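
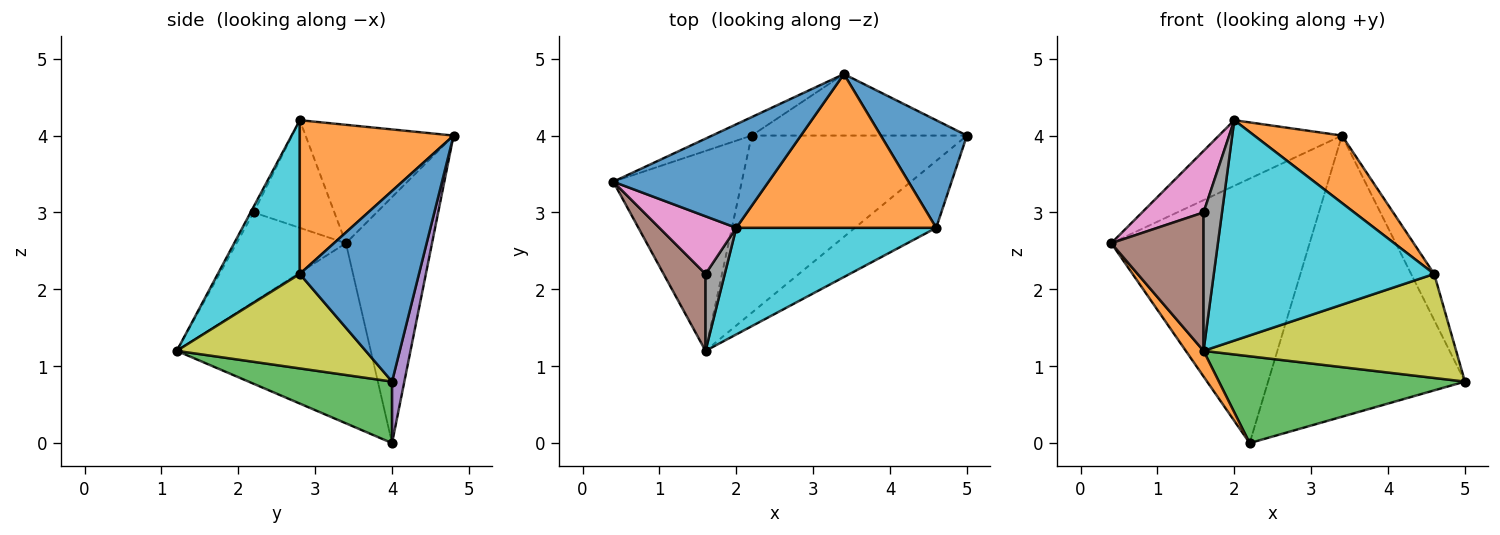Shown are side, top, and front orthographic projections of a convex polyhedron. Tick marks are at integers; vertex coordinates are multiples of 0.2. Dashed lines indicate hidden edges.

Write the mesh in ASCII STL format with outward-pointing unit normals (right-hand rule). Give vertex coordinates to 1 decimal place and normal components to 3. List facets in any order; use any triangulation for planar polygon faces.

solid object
 facet normal -0.541 0.450 0.710
  outer loop
   vertex 3.4 4.8 4.0
   vertex 0.4 3.4 2.6
   vertex 2.0 2.8 4.2
  endloop
 endfacet
 facet normal -0.812 -0.074 -0.579
  outer loop
   vertex 2.2 4.0 0.0
   vertex 1.6 1.2 1.2
   vertex 0.4 3.4 2.6
  endloop
 endfacet
 facet normal 0.249 -0.426 -0.870
  outer loop
   vertex 2.2 4.0 0.0
   vertex 5.0 4.0 0.8
   vertex 1.6 1.2 1.2
  endloop
 endfacet
 facet normal -0.397 0.915 -0.064
  outer loop
   vertex 2.2 4.0 0.0
   vertex 0.4 3.4 2.6
   vertex 3.4 4.8 4.0
  endloop
 endfacet
 facet normal 0.061 0.975 -0.213
  outer loop
   vertex 2.2 4.0 0.0
   vertex 3.4 4.8 4.0
   vertex 5.0 4.0 0.8
  endloop
 endfacet
 facet normal -0.720 -0.607 0.337
  outer loop
   vertex 1.6 2.2 3.0
   vertex 0.4 3.4 2.6
   vertex 1.6 1.2 1.2
  endloop
 endfacet
 facet normal -0.692 -0.527 0.494
  outer loop
   vertex 1.6 2.2 3.0
   vertex 2.0 2.8 4.2
   vertex 0.4 3.4 2.6
  endloop
 endfacet
 facet normal -0.144 -0.865 0.481
  outer loop
   vertex 1.6 2.2 3.0
   vertex 1.6 1.2 1.2
   vertex 2.0 2.8 4.2
  endloop
 endfacet
 facet normal 0.532 -0.712 -0.458
  outer loop
   vertex 4.6 2.8 2.2
   vertex 1.6 1.2 1.2
   vertex 5.0 4.0 0.8
  endloop
 endfacet
 facet normal 0.318 -0.854 0.413
  outer loop
   vertex 4.6 2.8 2.2
   vertex 2.0 2.8 4.2
   vertex 1.6 1.2 1.2
  endloop
 endfacet
 facet normal 0.898 0.174 0.405
  outer loop
   vertex 4.6 2.8 2.2
   vertex 5.0 4.0 0.8
   vertex 3.4 4.8 4.0
  endloop
 endfacet
 facet normal 0.576 -0.328 0.749
  outer loop
   vertex 4.6 2.8 2.2
   vertex 3.4 4.8 4.0
   vertex 2.0 2.8 4.2
  endloop
 endfacet
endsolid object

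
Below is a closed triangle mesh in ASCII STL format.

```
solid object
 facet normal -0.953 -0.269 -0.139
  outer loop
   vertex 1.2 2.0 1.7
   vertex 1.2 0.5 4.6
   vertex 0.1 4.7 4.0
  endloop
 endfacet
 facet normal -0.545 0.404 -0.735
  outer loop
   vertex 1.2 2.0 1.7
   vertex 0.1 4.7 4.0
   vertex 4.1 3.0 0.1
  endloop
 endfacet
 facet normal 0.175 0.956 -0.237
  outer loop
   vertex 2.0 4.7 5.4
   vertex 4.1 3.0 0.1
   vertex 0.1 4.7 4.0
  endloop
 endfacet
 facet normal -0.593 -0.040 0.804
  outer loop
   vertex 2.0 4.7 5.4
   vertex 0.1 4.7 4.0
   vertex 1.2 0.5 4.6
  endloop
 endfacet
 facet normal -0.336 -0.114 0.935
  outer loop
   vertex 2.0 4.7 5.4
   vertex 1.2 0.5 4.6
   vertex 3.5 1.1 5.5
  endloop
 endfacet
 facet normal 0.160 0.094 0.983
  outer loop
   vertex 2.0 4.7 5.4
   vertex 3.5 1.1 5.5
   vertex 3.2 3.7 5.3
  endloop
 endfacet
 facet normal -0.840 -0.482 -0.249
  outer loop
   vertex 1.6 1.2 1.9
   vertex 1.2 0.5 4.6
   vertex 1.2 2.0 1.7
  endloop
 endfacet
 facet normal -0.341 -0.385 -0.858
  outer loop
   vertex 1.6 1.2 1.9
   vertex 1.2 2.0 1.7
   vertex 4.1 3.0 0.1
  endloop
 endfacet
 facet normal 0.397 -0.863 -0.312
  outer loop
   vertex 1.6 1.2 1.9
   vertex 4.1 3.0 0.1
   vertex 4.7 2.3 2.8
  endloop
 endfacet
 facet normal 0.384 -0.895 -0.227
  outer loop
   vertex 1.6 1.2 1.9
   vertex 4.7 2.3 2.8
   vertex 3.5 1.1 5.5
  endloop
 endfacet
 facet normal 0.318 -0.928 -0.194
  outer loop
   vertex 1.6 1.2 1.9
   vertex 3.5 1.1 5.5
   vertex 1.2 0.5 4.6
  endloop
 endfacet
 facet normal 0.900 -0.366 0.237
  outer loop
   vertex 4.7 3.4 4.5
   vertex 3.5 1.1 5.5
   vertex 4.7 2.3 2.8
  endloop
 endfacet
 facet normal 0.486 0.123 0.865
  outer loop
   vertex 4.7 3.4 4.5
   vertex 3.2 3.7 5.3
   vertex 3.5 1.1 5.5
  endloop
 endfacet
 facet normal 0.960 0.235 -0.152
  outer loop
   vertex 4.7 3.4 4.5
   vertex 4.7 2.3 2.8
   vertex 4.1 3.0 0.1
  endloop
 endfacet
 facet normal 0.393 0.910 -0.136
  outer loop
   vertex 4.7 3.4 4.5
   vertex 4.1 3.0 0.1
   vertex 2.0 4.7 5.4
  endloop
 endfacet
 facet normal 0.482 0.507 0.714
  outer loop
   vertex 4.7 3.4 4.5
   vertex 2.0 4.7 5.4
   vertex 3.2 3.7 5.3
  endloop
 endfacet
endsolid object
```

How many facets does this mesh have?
16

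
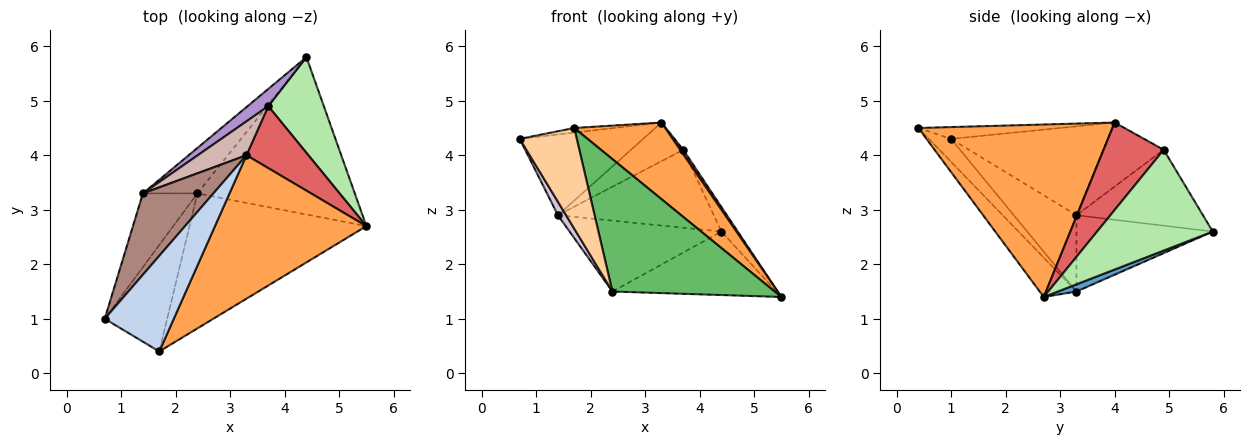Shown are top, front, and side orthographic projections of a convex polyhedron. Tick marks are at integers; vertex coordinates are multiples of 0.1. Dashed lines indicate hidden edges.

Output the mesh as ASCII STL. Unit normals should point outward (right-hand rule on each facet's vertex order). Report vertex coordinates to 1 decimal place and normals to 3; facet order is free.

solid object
 facet normal 0.042 0.374 -0.927
  outer loop
   vertex 2.4 3.3 1.5
   vertex 4.4 5.8 2.6
   vertex 5.5 2.7 1.4
  endloop
 endfacet
 facet normal -0.168 0.048 0.985
  outer loop
   vertex 1.7 0.4 4.5
   vertex 3.3 4.0 4.6
   vertex 0.7 1.0 4.3
  endloop
 endfacet
 facet normal 0.709 -0.332 0.622
  outer loop
   vertex 1.7 0.4 4.5
   vertex 5.5 2.7 1.4
   vertex 3.3 4.0 4.6
  endloop
 endfacet
 facet normal -0.258 -0.664 -0.702
  outer loop
   vertex 1.7 0.4 4.5
   vertex 0.7 1.0 4.3
   vertex 2.4 3.3 1.5
  endloop
 endfacet
 facet normal -0.157 -0.692 -0.705
  outer loop
   vertex 1.7 0.4 4.5
   vertex 2.4 3.3 1.5
   vertex 5.5 2.7 1.4
  endloop
 endfacet
 facet normal 0.869 0.123 0.479
  outer loop
   vertex 3.7 4.9 4.1
   vertex 5.5 2.7 1.4
   vertex 4.4 5.8 2.6
  endloop
 endfacet
 facet normal 0.815 -0.042 0.577
  outer loop
   vertex 3.7 4.9 4.1
   vertex 3.3 4.0 4.6
   vertex 5.5 2.7 1.4
  endloop
 endfacet
 facet normal -0.603 0.672 -0.431
  outer loop
   vertex 1.4 3.3 2.9
   vertex 4.4 5.8 2.6
   vertex 2.4 3.3 1.5
  endloop
 endfacet
 facet normal -0.621 0.765 0.169
  outer loop
   vertex 1.4 3.3 2.9
   vertex 3.7 4.9 4.1
   vertex 4.4 5.8 2.6
  endloop
 endfacet
 facet normal -0.809 -0.106 -0.578
  outer loop
   vertex 1.4 3.3 2.9
   vertex 2.4 3.3 1.5
   vertex 0.7 1.0 4.3
  endloop
 endfacet
 facet normal -0.667 0.525 0.529
  outer loop
   vertex 1.4 3.3 2.9
   vertex 0.7 1.0 4.3
   vertex 3.3 4.0 4.6
  endloop
 endfacet
 facet normal -0.655 0.568 0.498
  outer loop
   vertex 1.4 3.3 2.9
   vertex 3.3 4.0 4.6
   vertex 3.7 4.9 4.1
  endloop
 endfacet
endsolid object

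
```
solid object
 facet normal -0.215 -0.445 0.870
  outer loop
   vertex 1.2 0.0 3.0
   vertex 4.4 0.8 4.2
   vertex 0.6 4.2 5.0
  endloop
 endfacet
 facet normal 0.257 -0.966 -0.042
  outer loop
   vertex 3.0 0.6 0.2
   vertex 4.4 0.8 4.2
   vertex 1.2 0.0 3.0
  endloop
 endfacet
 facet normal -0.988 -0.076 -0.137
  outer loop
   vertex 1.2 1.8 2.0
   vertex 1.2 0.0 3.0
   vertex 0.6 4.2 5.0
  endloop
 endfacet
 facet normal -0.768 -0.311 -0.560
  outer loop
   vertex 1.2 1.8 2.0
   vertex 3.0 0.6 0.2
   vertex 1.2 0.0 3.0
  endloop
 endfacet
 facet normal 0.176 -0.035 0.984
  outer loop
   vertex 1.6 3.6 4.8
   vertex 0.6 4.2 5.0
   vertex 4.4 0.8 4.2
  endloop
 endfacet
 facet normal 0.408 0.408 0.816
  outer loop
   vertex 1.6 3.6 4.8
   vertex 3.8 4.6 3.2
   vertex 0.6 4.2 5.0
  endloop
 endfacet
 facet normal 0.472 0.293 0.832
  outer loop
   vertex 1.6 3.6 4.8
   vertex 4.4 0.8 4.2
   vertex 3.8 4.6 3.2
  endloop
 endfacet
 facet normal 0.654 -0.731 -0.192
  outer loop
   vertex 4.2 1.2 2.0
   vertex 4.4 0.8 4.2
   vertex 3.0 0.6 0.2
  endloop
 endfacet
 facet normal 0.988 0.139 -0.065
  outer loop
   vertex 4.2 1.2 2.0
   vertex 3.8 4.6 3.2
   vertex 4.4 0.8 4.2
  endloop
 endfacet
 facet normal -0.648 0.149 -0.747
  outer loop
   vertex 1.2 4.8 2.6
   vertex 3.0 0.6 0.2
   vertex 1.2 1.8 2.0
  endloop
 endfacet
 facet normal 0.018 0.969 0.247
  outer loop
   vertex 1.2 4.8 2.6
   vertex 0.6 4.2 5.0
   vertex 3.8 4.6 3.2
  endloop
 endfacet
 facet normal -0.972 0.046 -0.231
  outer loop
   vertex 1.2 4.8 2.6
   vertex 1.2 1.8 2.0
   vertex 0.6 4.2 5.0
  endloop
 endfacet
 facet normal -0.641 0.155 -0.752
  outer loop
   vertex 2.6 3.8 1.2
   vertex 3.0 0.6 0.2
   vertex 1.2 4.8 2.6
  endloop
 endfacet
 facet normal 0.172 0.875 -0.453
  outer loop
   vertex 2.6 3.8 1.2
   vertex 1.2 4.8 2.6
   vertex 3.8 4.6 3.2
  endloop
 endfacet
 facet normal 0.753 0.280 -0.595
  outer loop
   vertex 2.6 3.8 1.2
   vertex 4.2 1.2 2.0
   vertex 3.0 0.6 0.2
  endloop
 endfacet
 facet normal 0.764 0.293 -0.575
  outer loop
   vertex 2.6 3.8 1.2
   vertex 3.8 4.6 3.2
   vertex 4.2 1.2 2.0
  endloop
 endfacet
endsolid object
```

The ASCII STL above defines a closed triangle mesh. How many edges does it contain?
24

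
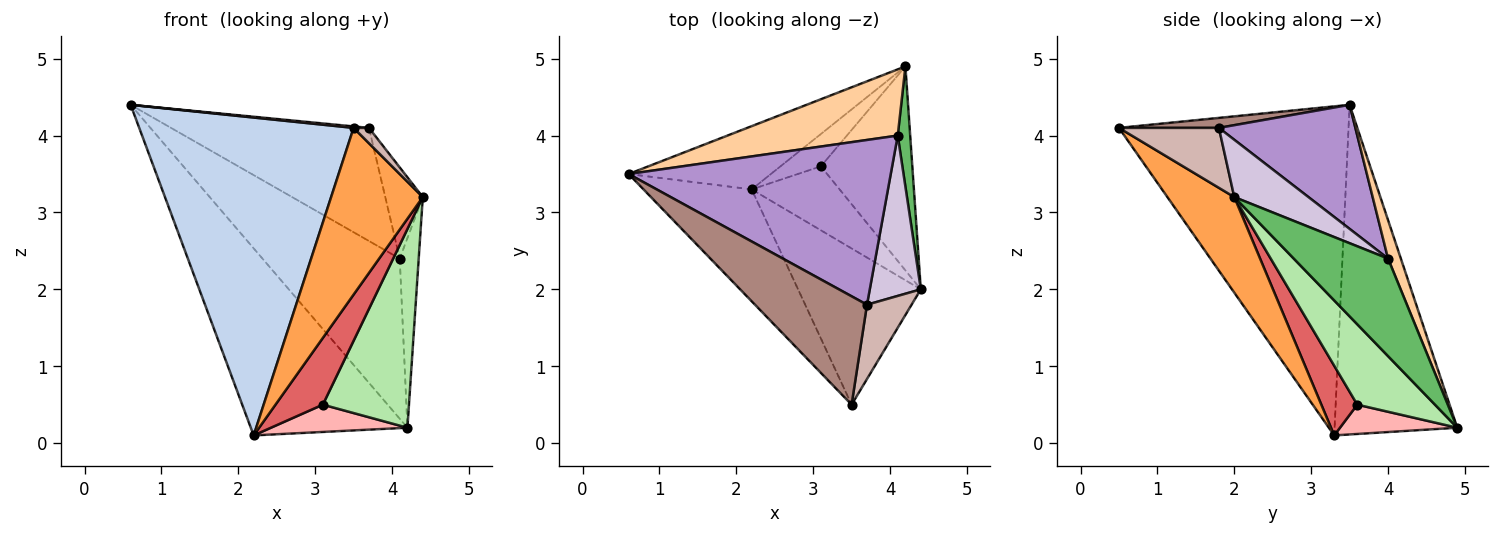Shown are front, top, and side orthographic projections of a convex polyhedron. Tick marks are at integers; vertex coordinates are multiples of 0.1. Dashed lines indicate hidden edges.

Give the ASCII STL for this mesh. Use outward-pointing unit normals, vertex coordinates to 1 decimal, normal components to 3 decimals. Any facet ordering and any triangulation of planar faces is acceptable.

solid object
 facet normal -0.596 0.761 -0.257
  outer loop
   vertex 2.2 3.3 0.1
   vertex 0.6 3.5 4.4
   vertex 4.2 4.9 0.2
  endloop
 endfacet
 facet normal -0.711 -0.664 -0.234
  outer loop
   vertex 3.5 0.5 4.1
   vertex 0.6 3.5 4.4
   vertex 2.2 3.3 0.1
  endloop
 endfacet
 facet normal 0.470 -0.644 -0.604
  outer loop
   vertex 3.5 0.5 4.1
   vertex 2.2 3.3 0.1
   vertex 4.4 2.0 3.2
  endloop
 endfacet
 facet normal 0.086 0.921 0.381
  outer loop
   vertex 4.1 4.0 2.4
   vertex 4.2 4.9 0.2
   vertex 0.6 3.5 4.4
  endloop
 endfacet
 facet normal 0.973 0.196 0.124
  outer loop
   vertex 4.1 4.0 2.4
   vertex 4.4 2.0 3.2
   vertex 4.2 4.9 0.2
  endloop
 endfacet
 facet normal 0.533 -0.591 -0.606
  outer loop
   vertex 3.1 3.6 0.5
   vertex 4.2 4.9 0.2
   vertex 4.4 2.0 3.2
  endloop
 endfacet
 facet normal 0.481 -0.633 -0.607
  outer loop
   vertex 3.1 3.6 0.5
   vertex 4.4 2.0 3.2
   vertex 2.2 3.3 0.1
  endloop
 endfacet
 facet normal 0.485 -0.565 -0.668
  outer loop
   vertex 3.1 3.6 0.5
   vertex 2.2 3.3 0.1
   vertex 4.2 4.9 0.2
  endloop
 endfacet
 facet normal 0.364 0.527 0.768
  outer loop
   vertex 3.7 1.8 4.1
   vertex 4.1 4.0 2.4
   vertex 0.6 3.5 4.4
  endloop
 endfacet
 facet normal 0.699 0.354 0.622
  outer loop
   vertex 3.7 1.8 4.1
   vertex 4.4 2.0 3.2
   vertex 4.1 4.0 2.4
  endloop
 endfacet
 facet normal 0.089 -0.014 0.996
  outer loop
   vertex 3.7 1.8 4.1
   vertex 0.6 3.5 4.4
   vertex 3.5 0.5 4.1
  endloop
 endfacet
 facet normal 0.796 -0.123 0.592
  outer loop
   vertex 3.7 1.8 4.1
   vertex 3.5 0.5 4.1
   vertex 4.4 2.0 3.2
  endloop
 endfacet
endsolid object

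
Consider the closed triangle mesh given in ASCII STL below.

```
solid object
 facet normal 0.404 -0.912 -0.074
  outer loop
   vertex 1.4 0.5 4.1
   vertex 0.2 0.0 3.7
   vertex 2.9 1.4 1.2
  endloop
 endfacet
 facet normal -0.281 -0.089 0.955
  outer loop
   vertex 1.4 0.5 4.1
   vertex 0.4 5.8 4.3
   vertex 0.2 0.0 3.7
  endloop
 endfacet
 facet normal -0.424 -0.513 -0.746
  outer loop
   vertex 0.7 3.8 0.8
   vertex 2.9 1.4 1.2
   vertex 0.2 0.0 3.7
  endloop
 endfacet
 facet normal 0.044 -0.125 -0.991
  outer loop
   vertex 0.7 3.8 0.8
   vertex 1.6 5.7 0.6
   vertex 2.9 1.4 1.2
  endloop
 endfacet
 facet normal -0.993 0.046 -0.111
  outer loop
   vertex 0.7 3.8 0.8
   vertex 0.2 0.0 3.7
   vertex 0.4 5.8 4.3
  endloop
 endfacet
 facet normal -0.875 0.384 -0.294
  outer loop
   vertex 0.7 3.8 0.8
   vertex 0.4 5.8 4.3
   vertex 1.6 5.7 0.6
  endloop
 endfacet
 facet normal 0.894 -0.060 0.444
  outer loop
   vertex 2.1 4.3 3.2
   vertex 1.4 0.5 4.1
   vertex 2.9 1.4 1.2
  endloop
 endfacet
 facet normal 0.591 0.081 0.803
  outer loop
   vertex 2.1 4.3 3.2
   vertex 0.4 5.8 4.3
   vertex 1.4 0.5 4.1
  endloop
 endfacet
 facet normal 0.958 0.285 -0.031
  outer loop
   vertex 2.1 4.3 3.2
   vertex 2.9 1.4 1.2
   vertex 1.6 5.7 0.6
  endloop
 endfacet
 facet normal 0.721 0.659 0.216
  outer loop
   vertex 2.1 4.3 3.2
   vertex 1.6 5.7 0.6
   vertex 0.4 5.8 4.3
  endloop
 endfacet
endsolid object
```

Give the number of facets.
10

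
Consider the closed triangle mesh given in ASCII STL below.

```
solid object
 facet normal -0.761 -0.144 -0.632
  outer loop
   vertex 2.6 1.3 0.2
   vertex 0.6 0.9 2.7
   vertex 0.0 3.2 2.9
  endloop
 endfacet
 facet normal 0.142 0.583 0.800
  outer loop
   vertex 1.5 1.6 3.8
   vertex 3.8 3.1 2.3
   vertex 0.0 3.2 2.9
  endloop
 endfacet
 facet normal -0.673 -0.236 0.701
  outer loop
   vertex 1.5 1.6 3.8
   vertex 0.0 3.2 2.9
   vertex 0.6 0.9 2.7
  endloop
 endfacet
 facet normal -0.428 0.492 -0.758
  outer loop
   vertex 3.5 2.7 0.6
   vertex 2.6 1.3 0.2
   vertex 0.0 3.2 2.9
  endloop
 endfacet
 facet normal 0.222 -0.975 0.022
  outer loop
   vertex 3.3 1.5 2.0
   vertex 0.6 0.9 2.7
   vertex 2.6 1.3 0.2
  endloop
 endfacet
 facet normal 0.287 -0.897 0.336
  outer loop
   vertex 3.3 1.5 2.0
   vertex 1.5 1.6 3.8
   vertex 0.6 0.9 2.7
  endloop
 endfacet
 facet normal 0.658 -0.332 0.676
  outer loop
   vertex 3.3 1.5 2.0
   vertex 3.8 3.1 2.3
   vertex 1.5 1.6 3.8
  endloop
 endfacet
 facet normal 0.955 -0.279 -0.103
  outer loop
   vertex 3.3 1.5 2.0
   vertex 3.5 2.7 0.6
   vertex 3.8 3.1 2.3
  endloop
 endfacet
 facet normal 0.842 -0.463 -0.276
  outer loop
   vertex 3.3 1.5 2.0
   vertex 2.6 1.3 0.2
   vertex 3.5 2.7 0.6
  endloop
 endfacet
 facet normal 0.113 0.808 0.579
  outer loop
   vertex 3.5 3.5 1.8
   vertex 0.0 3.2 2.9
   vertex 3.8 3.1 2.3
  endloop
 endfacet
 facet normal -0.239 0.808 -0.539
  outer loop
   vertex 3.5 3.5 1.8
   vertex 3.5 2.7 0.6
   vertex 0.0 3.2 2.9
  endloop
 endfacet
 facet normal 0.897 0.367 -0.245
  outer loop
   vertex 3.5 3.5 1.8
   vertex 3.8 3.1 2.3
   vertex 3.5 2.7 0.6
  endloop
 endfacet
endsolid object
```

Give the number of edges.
18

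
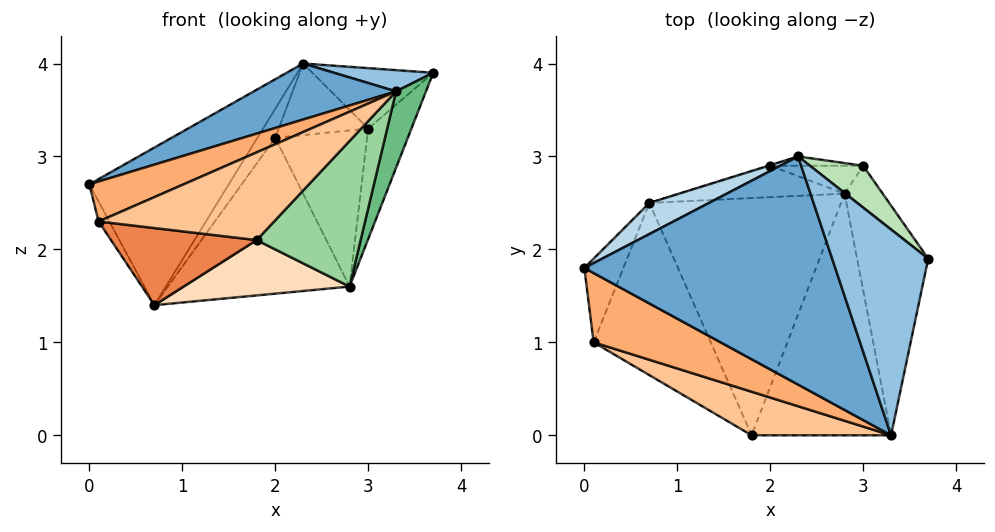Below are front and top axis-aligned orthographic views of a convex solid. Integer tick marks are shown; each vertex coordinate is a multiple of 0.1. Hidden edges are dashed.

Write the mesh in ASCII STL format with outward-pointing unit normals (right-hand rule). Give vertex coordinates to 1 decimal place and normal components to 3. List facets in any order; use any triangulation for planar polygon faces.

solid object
 facet normal -0.391 -0.220 0.894
  outer loop
   vertex 2.3 3.0 4.0
   vertex 0.0 1.8 2.7
   vertex 3.3 0.0 3.7
  endloop
 endfacet
 facet normal -0.010 -0.103 0.995
  outer loop
   vertex 2.3 3.0 4.0
   vertex 3.3 0.0 3.7
   vertex 3.7 1.9 3.9
  endloop
 endfacet
 facet normal -0.528 0.833 0.165
  outer loop
   vertex 2.3 3.0 4.0
   vertex 0.7 2.5 1.4
   vertex 0.0 1.8 2.7
  endloop
 endfacet
 facet normal -0.898 0.102 -0.428
  outer loop
   vertex 0.1 1.0 2.3
   vertex 0.0 1.8 2.7
   vertex 0.7 2.5 1.4
  endloop
 endfacet
 facet normal -0.328 -0.386 -0.862
  outer loop
   vertex 0.1 1.0 2.3
   vertex 0.7 2.5 1.4
   vertex 1.8 0.0 2.1
  endloop
 endfacet
 facet normal -0.472 -0.441 0.764
  outer loop
   vertex 0.1 1.0 2.3
   vertex 3.3 0.0 3.7
   vertex 0.0 1.8 2.7
  endloop
 endfacet
 facet normal -0.429 -0.809 0.402
  outer loop
   vertex 0.1 1.0 2.3
   vertex 1.8 0.0 2.1
   vertex 3.3 0.0 3.7
  endloop
 endfacet
 facet normal 0.103 -0.226 -0.969
  outer loop
   vertex 2.8 2.6 1.6
   vertex 1.8 0.0 2.1
   vertex 0.7 2.5 1.4
  endloop
 endfacet
 facet normal 0.905 -0.148 -0.399
  outer loop
   vertex 2.8 2.6 1.6
   vertex 3.7 1.9 3.9
   vertex 3.3 0.0 3.7
  endloop
 endfacet
 facet normal 0.675 -0.381 -0.632
  outer loop
   vertex 2.8 2.6 1.6
   vertex 3.3 0.0 3.7
   vertex 1.8 0.0 2.1
  endloop
 endfacet
 facet normal 0.566 0.678 0.469
  outer loop
   vertex 3.0 2.9 3.3
   vertex 2.3 3.0 4.0
   vertex 3.7 1.9 3.9
  endloop
 endfacet
 facet normal 0.854 0.486 -0.186
  outer loop
   vertex 3.0 2.9 3.3
   vertex 3.7 1.9 3.9
   vertex 2.8 2.6 1.6
  endloop
 endfacet
 facet normal -0.270 0.963 -0.019
  outer loop
   vertex 2.0 2.9 3.2
   vertex 0.7 2.5 1.4
   vertex 2.3 3.0 4.0
  endloop
 endfacet
 facet normal -0.028 0.980 -0.198
  outer loop
   vertex 2.0 2.9 3.2
   vertex 2.8 2.6 1.6
   vertex 0.7 2.5 1.4
  endloop
 endfacet
 facet normal 0.013 0.992 -0.129
  outer loop
   vertex 2.0 2.9 3.2
   vertex 2.3 3.0 4.0
   vertex 3.0 2.9 3.3
  endloop
 endfacet
 facet normal 0.018 0.984 -0.176
  outer loop
   vertex 2.0 2.9 3.2
   vertex 3.0 2.9 3.3
   vertex 2.8 2.6 1.6
  endloop
 endfacet
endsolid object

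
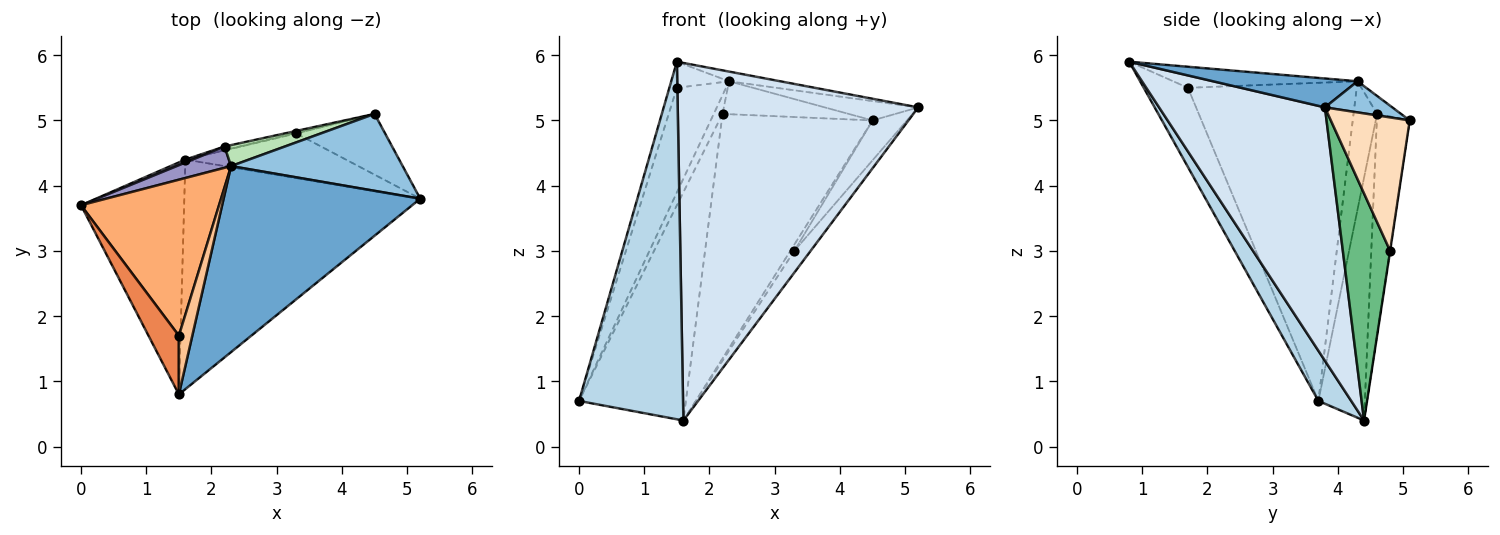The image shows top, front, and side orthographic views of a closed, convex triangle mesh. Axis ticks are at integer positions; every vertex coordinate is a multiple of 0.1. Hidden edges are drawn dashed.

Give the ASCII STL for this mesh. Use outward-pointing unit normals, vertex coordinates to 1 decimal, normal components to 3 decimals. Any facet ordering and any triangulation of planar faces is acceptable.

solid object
 facet normal 0.145 0.052 0.988
  outer loop
   vertex 2.3 4.3 5.6
   vertex 1.5 0.8 5.9
   vertex 5.2 3.8 5.2
  endloop
 endfacet
 facet normal 0.173 0.240 0.955
  outer loop
   vertex 2.3 4.3 5.6
   vertex 5.2 3.8 5.2
   vertex 4.5 5.1 5.0
  endloop
 endfacet
 facet normal 0.256 -0.811 -0.526
  outer loop
   vertex 1.6 4.4 0.4
   vertex 1.5 0.8 5.9
   vertex 0.0 3.7 0.7
  endloop
 endfacet
 facet normal 0.502 -0.728 -0.467
  outer loop
   vertex 1.6 4.4 0.4
   vertex 5.2 3.8 5.2
   vertex 1.5 0.8 5.9
  endloop
 endfacet
 facet normal -0.922 0.157 0.354
  outer loop
   vertex 1.5 1.7 5.5
   vertex 0.0 3.7 0.7
   vertex 1.5 0.8 5.9
  endloop
 endfacet
 facet normal -0.886 0.258 0.384
  outer loop
   vertex 1.5 1.7 5.5
   vertex 2.3 4.3 5.6
   vertex 0.0 3.7 0.7
  endloop
 endfacet
 facet normal -0.820 0.232 0.523
  outer loop
   vertex 1.5 1.7 5.5
   vertex 1.5 0.8 5.9
   vertex 2.3 4.3 5.6
  endloop
 endfacet
 facet normal 0.783 0.341 -0.521
  outer loop
   vertex 3.3 4.8 3.0
   vertex 4.5 5.1 5.0
   vertex 5.2 3.8 5.2
  endloop
 endfacet
 facet normal 0.786 0.271 -0.556
  outer loop
   vertex 3.3 4.8 3.0
   vertex 5.2 3.8 5.2
   vertex 1.6 4.4 0.4
  endloop
 endfacet
 facet normal -0.071 0.992 -0.106
  outer loop
   vertex 3.3 4.8 3.0
   vertex 1.6 4.4 0.4
   vertex 4.5 5.1 5.0
  endloop
 endfacet
 facet normal -0.158 0.832 0.531
  outer loop
   vertex 2.2 4.6 5.1
   vertex 2.3 4.3 5.6
   vertex 4.5 5.1 5.0
  endloop
 endfacet
 facet normal -0.213 0.977 -0.014
  outer loop
   vertex 2.2 4.6 5.1
   vertex 4.5 5.1 5.0
   vertex 1.6 4.4 0.4
  endloop
 endfacet
 facet normal -0.871 0.325 0.369
  outer loop
   vertex 2.2 4.6 5.1
   vertex 0.0 3.7 0.7
   vertex 2.3 4.3 5.6
  endloop
 endfacet
 facet normal -0.399 0.917 0.012
  outer loop
   vertex 2.2 4.6 5.1
   vertex 1.6 4.4 0.4
   vertex 0.0 3.7 0.7
  endloop
 endfacet
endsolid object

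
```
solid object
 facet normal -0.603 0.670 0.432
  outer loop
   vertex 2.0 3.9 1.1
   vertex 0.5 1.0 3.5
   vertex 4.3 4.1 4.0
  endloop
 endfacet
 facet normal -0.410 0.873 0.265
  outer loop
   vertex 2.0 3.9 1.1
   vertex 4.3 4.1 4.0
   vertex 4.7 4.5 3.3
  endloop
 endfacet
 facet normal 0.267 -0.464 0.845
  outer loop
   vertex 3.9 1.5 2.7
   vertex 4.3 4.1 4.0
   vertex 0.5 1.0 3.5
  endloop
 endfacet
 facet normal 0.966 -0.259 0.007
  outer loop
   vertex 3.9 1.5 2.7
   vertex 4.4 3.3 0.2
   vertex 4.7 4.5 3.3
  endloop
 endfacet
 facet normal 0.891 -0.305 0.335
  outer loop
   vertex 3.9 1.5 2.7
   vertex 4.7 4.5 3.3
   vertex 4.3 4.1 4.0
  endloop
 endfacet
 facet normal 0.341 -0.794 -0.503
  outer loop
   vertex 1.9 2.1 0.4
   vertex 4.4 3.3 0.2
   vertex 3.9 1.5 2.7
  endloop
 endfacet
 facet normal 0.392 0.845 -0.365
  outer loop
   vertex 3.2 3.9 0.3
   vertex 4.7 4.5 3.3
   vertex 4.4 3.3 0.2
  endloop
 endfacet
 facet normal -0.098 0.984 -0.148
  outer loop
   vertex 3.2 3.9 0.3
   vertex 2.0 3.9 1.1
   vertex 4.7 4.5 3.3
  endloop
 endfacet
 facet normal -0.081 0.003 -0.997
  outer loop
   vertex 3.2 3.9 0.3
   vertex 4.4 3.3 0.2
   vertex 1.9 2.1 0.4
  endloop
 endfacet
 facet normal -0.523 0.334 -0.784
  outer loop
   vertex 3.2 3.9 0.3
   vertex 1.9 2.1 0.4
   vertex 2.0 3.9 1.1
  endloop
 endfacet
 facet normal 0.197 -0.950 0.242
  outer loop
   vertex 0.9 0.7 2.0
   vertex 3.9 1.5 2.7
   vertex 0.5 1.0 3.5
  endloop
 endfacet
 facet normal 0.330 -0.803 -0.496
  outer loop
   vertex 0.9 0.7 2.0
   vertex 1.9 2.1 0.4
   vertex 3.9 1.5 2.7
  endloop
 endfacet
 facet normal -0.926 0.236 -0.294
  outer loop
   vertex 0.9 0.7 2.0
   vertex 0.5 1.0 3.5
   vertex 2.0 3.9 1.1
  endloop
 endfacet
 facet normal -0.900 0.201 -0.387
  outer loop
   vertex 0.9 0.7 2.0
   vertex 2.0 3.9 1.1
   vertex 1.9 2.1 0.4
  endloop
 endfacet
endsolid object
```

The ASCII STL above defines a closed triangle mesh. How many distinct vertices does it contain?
9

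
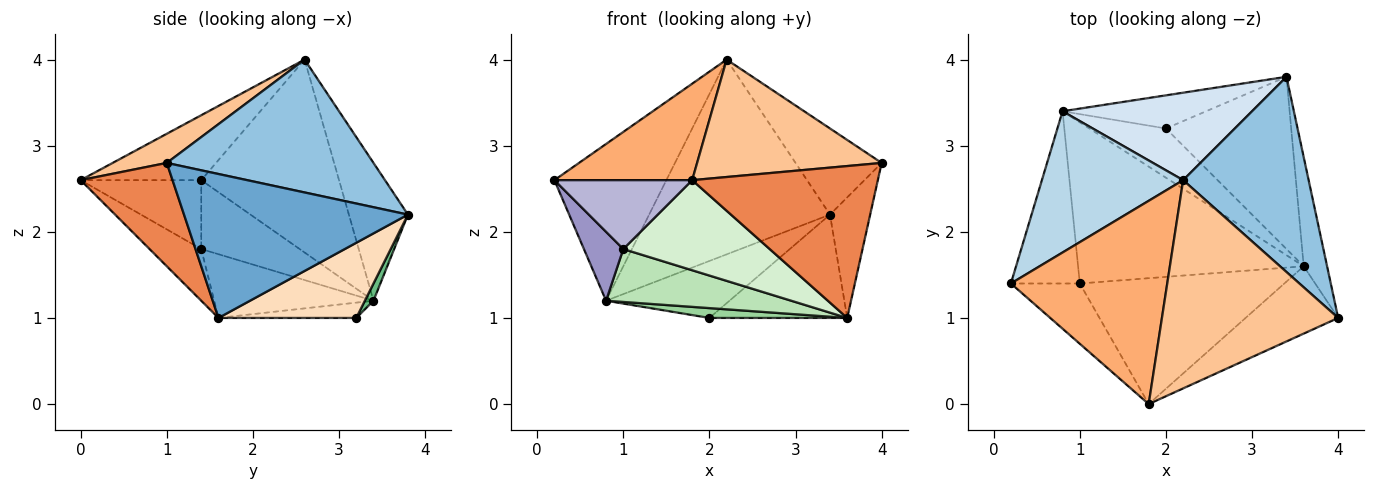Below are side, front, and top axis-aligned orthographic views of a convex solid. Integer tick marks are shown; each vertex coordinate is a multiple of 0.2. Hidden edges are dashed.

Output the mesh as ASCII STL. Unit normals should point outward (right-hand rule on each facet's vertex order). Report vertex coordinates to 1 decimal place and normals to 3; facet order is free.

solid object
 facet normal 0.972 0.174 -0.158
  outer loop
   vertex 3.6 1.6 1.0
   vertex 3.4 3.8 2.2
   vertex 4.0 1.0 2.8
  endloop
 endfacet
 facet normal 0.696 0.290 0.657
  outer loop
   vertex 2.2 2.6 4.0
   vertex 4.0 1.0 2.8
   vertex 3.4 3.8 2.2
  endloop
 endfacet
 facet normal -0.675 0.548 0.494
  outer loop
   vertex 2.2 2.6 4.0
   vertex 0.8 3.4 1.2
   vertex 0.2 1.4 2.6
  endloop
 endfacet
 facet normal -0.285 0.874 0.393
  outer loop
   vertex 2.2 2.6 4.0
   vertex 3.4 3.8 2.2
   vertex 0.8 3.4 1.2
  endloop
 endfacet
 facet normal 0.412 -0.833 -0.369
  outer loop
   vertex 1.8 0.0 2.6
   vertex 3.6 1.6 1.0
   vertex 4.0 1.0 2.8
  endloop
 endfacet
 facet normal -0.351 -0.401 0.846
  outer loop
   vertex 1.8 0.0 2.6
   vertex 2.2 2.6 4.0
   vertex 0.2 1.4 2.6
  endloop
 endfacet
 facet normal 0.143 -0.486 0.862
  outer loop
   vertex 1.8 0.0 2.6
   vertex 4.0 1.0 2.8
   vertex 2.2 2.6 4.0
  endloop
 endfacet
 facet normal 0.457 0.457 -0.762
  outer loop
   vertex 2.0 3.2 1.0
   vertex 3.4 3.8 2.2
   vertex 3.6 1.6 1.0
  endloop
 endfacet
 facet normal 0.060 0.863 -0.502
  outer loop
   vertex 2.0 3.2 1.0
   vertex 0.8 3.4 1.2
   vertex 3.4 3.8 2.2
  endloop
 endfacet
 facet normal -0.192 -0.192 -0.962
  outer loop
   vertex 2.0 3.2 1.0
   vertex 3.6 1.6 1.0
   vertex 0.8 3.4 1.2
  endloop
 endfacet
 facet normal -0.259 -0.301 -0.918
  outer loop
   vertex 1.0 1.4 1.8
   vertex 0.8 3.4 1.2
   vertex 3.6 1.6 1.0
  endloop
 endfacet
 facet normal -0.201 -0.570 -0.797
  outer loop
   vertex 1.0 1.4 1.8
   vertex 3.6 1.6 1.0
   vertex 1.8 0.0 2.6
  endloop
 endfacet
 facet normal -0.680 -0.272 -0.680
  outer loop
   vertex 1.0 1.4 1.8
   vertex 0.2 1.4 2.6
   vertex 0.8 3.4 1.2
  endloop
 endfacet
 facet normal -0.550 -0.629 -0.550
  outer loop
   vertex 1.0 1.4 1.8
   vertex 1.8 0.0 2.6
   vertex 0.2 1.4 2.6
  endloop
 endfacet
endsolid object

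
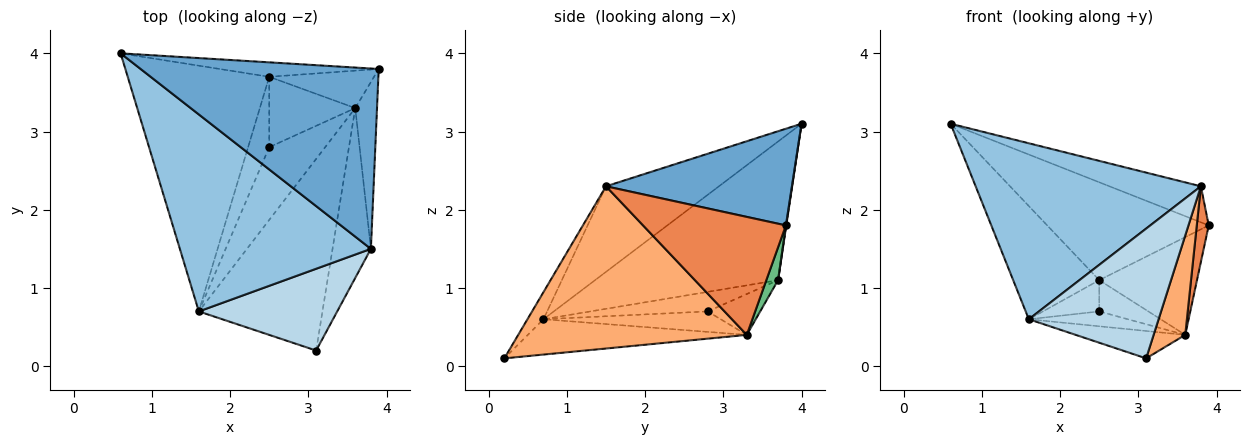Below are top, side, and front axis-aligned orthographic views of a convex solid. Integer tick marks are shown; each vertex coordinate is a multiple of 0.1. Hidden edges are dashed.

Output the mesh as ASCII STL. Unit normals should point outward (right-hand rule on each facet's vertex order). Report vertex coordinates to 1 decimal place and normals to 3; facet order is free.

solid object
 facet normal 0.370 0.182 0.911
  outer loop
   vertex 3.8 1.5 2.3
   vertex 3.9 3.8 1.8
   vertex 0.6 4.0 3.1
  endloop
 endfacet
 facet normal -0.317 -0.632 0.707
  outer loop
   vertex 3.8 1.5 2.3
   vertex 0.6 4.0 3.1
   vertex 1.6 0.7 0.6
  endloop
 endfacet
 facet normal -0.104 -0.841 0.530
  outer loop
   vertex 3.8 1.5 2.3
   vertex 1.6 0.7 0.6
   vertex 3.1 0.2 0.1
  endloop
 endfacet
 facet normal -0.272 0.136 -0.953
  outer loop
   vertex 3.6 3.3 0.4
   vertex 3.1 0.2 0.1
   vertex 1.6 0.7 0.6
  endloop
 endfacet
 facet normal 0.980 -0.082 -0.181
  outer loop
   vertex 3.6 3.3 0.4
   vertex 3.9 3.8 1.8
   vertex 3.8 1.5 2.3
  endloop
 endfacet
 facet normal 0.964 -0.133 -0.228
  outer loop
   vertex 3.6 3.3 0.4
   vertex 3.8 1.5 2.3
   vertex 3.1 0.2 0.1
  endloop
 endfacet
 facet normal -0.665 0.313 -0.678
  outer loop
   vertex 2.5 3.7 1.1
   vertex 1.6 0.7 0.6
   vertex 0.6 4.0 3.1
  endloop
 endfacet
 facet normal 0.002 0.989 -0.146
  outer loop
   vertex 2.5 3.7 1.1
   vertex 0.6 4.0 3.1
   vertex 3.9 3.8 1.8
  endloop
 endfacet
 facet normal 0.111 0.928 -0.355
  outer loop
   vertex 2.5 3.7 1.1
   vertex 3.9 3.8 1.8
   vertex 3.6 3.3 0.4
  endloop
 endfacet
 facet normal -0.337 0.188 -0.922
  outer loop
   vertex 2.5 2.8 0.7
   vertex 3.6 3.3 0.4
   vertex 1.6 0.7 0.6
  endloop
 endfacet
 facet normal -0.646 0.310 -0.698
  outer loop
   vertex 2.5 2.8 0.7
   vertex 1.6 0.7 0.6
   vertex 2.5 3.7 1.1
  endloop
 endfacet
 facet normal -0.398 0.373 -0.838
  outer loop
   vertex 2.5 2.8 0.7
   vertex 2.5 3.7 1.1
   vertex 3.6 3.3 0.4
  endloop
 endfacet
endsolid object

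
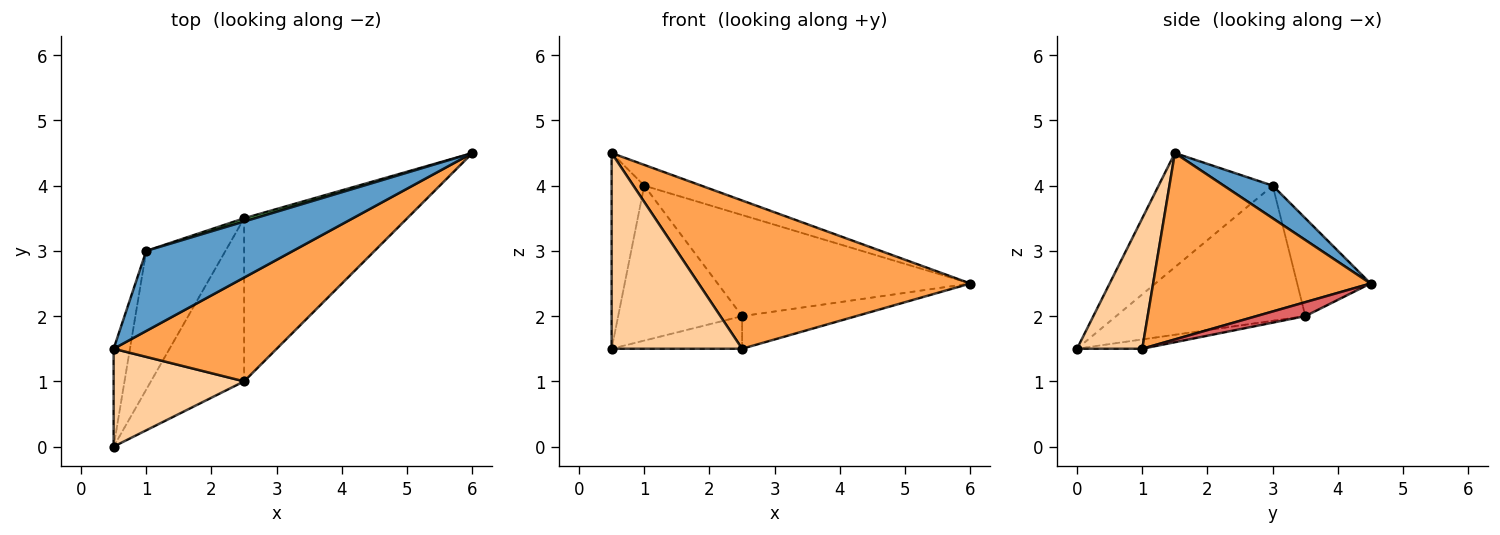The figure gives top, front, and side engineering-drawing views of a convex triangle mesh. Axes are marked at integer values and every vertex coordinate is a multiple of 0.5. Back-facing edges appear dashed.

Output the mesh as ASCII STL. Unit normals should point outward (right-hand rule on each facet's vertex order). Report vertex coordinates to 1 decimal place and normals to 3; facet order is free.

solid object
 facet normal 0.210 0.245 0.946
  outer loop
   vertex 1.0 3.0 4.0
   vertex 0.5 1.5 4.5
   vertex 6.0 4.5 2.5
  endloop
 endfacet
 facet normal -0.953 0.272 -0.136
  outer loop
   vertex 1.0 3.0 4.0
   vertex 0.5 0.0 1.5
   vertex 0.5 1.5 4.5
  endloop
 endfacet
 facet normal 0.548 -0.685 0.480
  outer loop
   vertex 2.5 1.0 1.5
   vertex 6.0 4.5 2.5
   vertex 0.5 1.5 4.5
  endloop
 endfacet
 facet normal 0.408 -0.816 0.408
  outer loop
   vertex 2.5 1.0 1.5
   vertex 0.5 1.5 4.5
   vertex 0.5 0.0 1.5
  endloop
 endfacet
 facet normal -0.279 0.960 0.031
  outer loop
   vertex 2.5 3.5 2.0
   vertex 1.0 3.0 4.0
   vertex 6.0 4.5 2.5
  endloop
 endfacet
 facet normal -0.751 0.492 -0.440
  outer loop
   vertex 2.5 3.5 2.0
   vertex 0.5 0.0 1.5
   vertex 1.0 3.0 4.0
  endloop
 endfacet
 facet normal 0.084 0.195 -0.977
  outer loop
   vertex 2.5 3.5 2.0
   vertex 6.0 4.5 2.5
   vertex 2.5 1.0 1.5
  endloop
 endfacet
 facet normal -0.098 0.195 -0.976
  outer loop
   vertex 2.5 3.5 2.0
   vertex 2.5 1.0 1.5
   vertex 0.5 0.0 1.5
  endloop
 endfacet
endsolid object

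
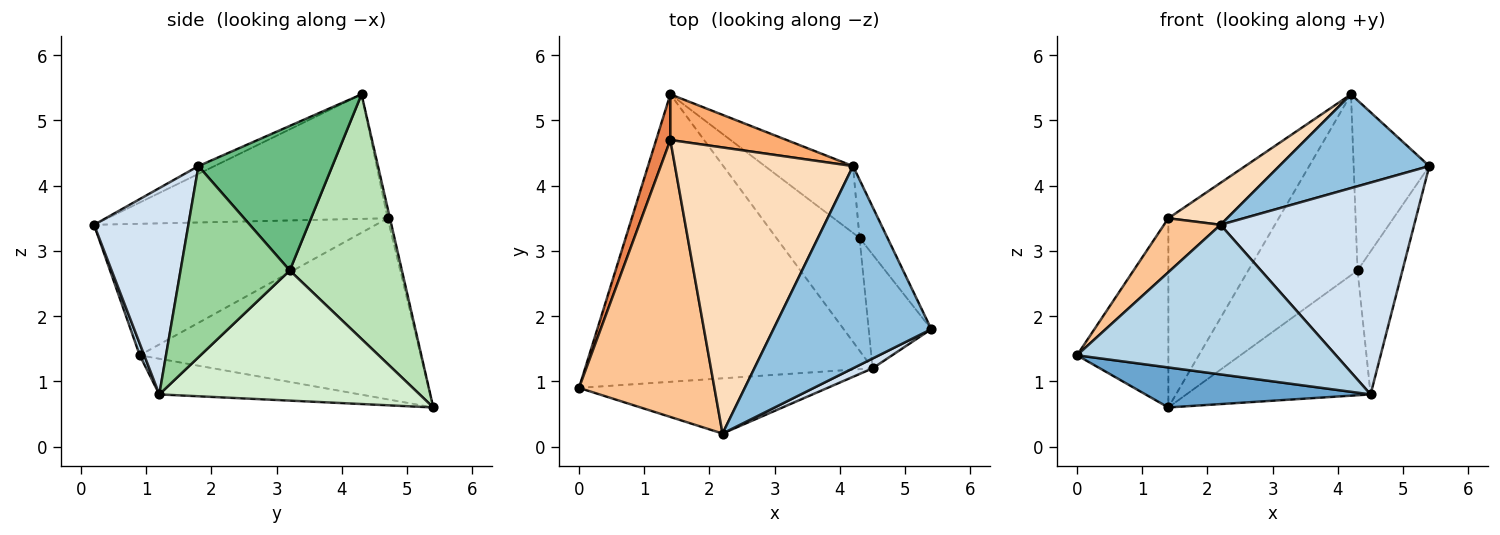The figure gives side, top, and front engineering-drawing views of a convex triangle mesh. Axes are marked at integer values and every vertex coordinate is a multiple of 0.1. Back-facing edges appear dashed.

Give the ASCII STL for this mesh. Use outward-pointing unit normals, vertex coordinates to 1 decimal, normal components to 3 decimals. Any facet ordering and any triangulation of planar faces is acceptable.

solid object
 facet normal -0.122 -0.137 -0.983
  outer loop
   vertex 4.5 1.2 0.8
   vertex 0.0 0.9 1.4
   vertex 1.4 5.4 0.6
  endloop
 endfacet
 facet normal -0.045 -0.420 0.906
  outer loop
   vertex 2.2 0.2 3.4
   vertex 5.4 1.8 4.3
   vertex 4.2 4.3 5.4
  endloop
 endfacet
 facet normal 0.016 -0.938 -0.346
  outer loop
   vertex 2.2 0.2 3.4
   vertex 0.0 0.9 1.4
   vertex 4.5 1.2 0.8
  endloop
 endfacet
 facet normal 0.437 -0.898 0.041
  outer loop
   vertex 2.2 0.2 3.4
   vertex 4.5 1.2 0.8
   vertex 5.4 1.8 4.3
  endloop
 endfacet
 facet normal -0.948 0.308 0.074
  outer loop
   vertex 1.4 4.7 3.5
   vertex 1.4 5.4 0.6
   vertex 0.0 0.9 1.4
  endloop
 endfacet
 facet normal -0.020 0.972 0.235
  outer loop
   vertex 1.4 4.7 3.5
   vertex 4.2 4.3 5.4
   vertex 1.4 5.4 0.6
  endloop
 endfacet
 facet normal -0.690 -0.138 0.710
  outer loop
   vertex 1.4 4.7 3.5
   vertex 0.0 0.9 1.4
   vertex 2.2 0.2 3.4
  endloop
 endfacet
 facet normal -0.569 -0.119 0.814
  outer loop
   vertex 1.4 4.7 3.5
   vertex 2.2 0.2 3.4
   vertex 4.2 4.3 5.4
  endloop
 endfacet
 facet normal 0.859 0.485 -0.166
  outer loop
   vertex 4.3 3.2 2.7
   vertex 4.2 4.3 5.4
   vertex 5.4 1.8 4.3
  endloop
 endfacet
 facet normal 0.885 0.364 -0.290
  outer loop
   vertex 4.3 3.2 2.7
   vertex 5.4 1.8 4.3
   vertex 4.5 1.2 0.8
  endloop
 endfacet
 facet normal 0.693 0.676 -0.250
  outer loop
   vertex 4.3 3.2 2.7
   vertex 1.4 5.4 0.6
   vertex 4.2 4.3 5.4
  endloop
 endfacet
 facet normal 0.724 0.512 -0.463
  outer loop
   vertex 4.3 3.2 2.7
   vertex 4.5 1.2 0.8
   vertex 1.4 5.4 0.6
  endloop
 endfacet
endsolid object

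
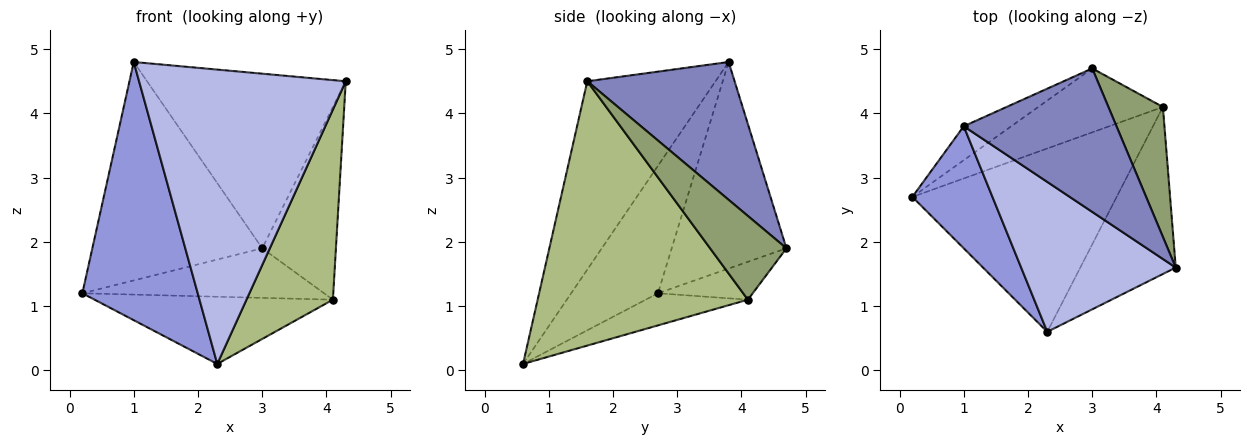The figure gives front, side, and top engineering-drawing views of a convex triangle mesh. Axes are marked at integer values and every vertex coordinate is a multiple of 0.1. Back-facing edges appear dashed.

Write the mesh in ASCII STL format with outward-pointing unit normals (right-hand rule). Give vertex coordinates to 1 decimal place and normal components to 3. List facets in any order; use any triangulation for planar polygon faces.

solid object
 facet normal -0.555 0.822 -0.128
  outer loop
   vertex 1.0 3.8 4.8
   vertex 3.0 4.7 1.9
   vertex 0.2 2.7 1.2
  endloop
 endfacet
 facet normal 0.497 0.670 0.551
  outer loop
   vertex 1.0 3.8 4.8
   vertex 4.3 1.6 4.5
   vertex 3.0 4.7 1.9
  endloop
 endfacet
 facet normal -0.562 -0.748 0.353
  outer loop
   vertex 2.3 0.6 0.1
   vertex 1.0 3.8 4.8
   vertex 0.2 2.7 1.2
  endloop
 endfacet
 facet normal -0.484 -0.780 0.397
  outer loop
   vertex 2.3 0.6 0.1
   vertex 4.3 1.6 4.5
   vertex 1.0 3.8 4.8
  endloop
 endfacet
 facet normal 0.652 0.629 0.424
  outer loop
   vertex 4.1 4.1 1.1
   vertex 3.0 4.7 1.9
   vertex 4.3 1.6 4.5
  endloop
 endfacet
 facet normal 0.877 -0.361 -0.317
  outer loop
   vertex 4.1 4.1 1.1
   vertex 4.3 1.6 4.5
   vertex 2.3 0.6 0.1
  endloop
 endfacet
 facet normal -0.234 0.596 -0.768
  outer loop
   vertex 4.1 4.1 1.1
   vertex 0.2 2.7 1.2
   vertex 3.0 4.7 1.9
  endloop
 endfacet
 facet normal -0.146 0.340 -0.929
  outer loop
   vertex 4.1 4.1 1.1
   vertex 2.3 0.6 0.1
   vertex 0.2 2.7 1.2
  endloop
 endfacet
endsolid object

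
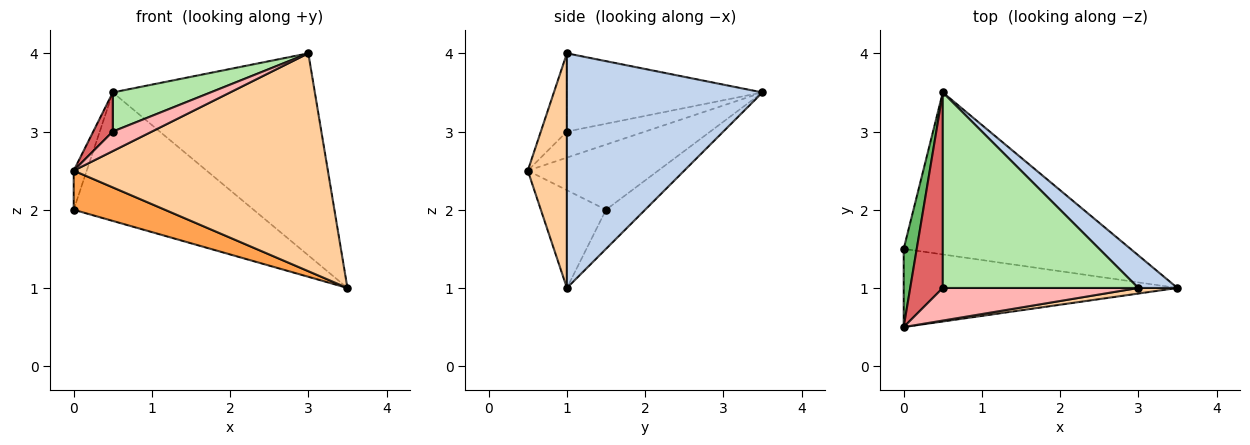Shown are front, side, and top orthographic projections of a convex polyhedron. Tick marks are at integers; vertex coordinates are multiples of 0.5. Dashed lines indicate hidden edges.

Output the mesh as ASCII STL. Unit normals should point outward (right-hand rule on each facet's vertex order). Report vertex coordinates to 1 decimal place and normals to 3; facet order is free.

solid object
 facet normal -0.134 0.616 -0.776
  outer loop
   vertex 0.5 3.5 3.5
   vertex 3.5 1.0 1.0
   vertex 0.0 1.5 2.0
  endloop
 endfacet
 facet normal 0.691 0.714 0.115
  outer loop
   vertex 3.0 1.0 4.0
   vertex 3.5 1.0 1.0
   vertex 0.5 3.5 3.5
  endloop
 endfacet
 facet normal -0.304 -0.426 -0.852
  outer loop
   vertex 0.0 0.5 2.5
   vertex 0.0 1.5 2.0
   vertex 3.5 1.0 1.0
  endloop
 endfacet
 facet normal 0.152 -0.988 0.025
  outer loop
   vertex 0.0 0.5 2.5
   vertex 3.5 1.0 1.0
   vertex 3.0 1.0 4.0
  endloop
 endfacet
 facet normal -0.976 0.098 0.195
  outer loop
   vertex 0.0 0.5 2.5
   vertex 0.5 3.5 3.5
   vertex 0.0 1.5 2.0
  endloop
 endfacet
 facet normal -0.365 -0.183 0.913
  outer loop
   vertex 0.5 1.0 3.0
   vertex 3.0 1.0 4.0
   vertex 0.5 3.5 3.5
  endloop
 endfacet
 facet normal -0.617 -0.154 0.772
  outer loop
   vertex 0.5 1.0 3.0
   vertex 0.5 3.5 3.5
   vertex 0.0 0.5 2.5
  endloop
 endfacet
 facet normal -0.324 -0.487 0.811
  outer loop
   vertex 0.5 1.0 3.0
   vertex 0.0 0.5 2.5
   vertex 3.0 1.0 4.0
  endloop
 endfacet
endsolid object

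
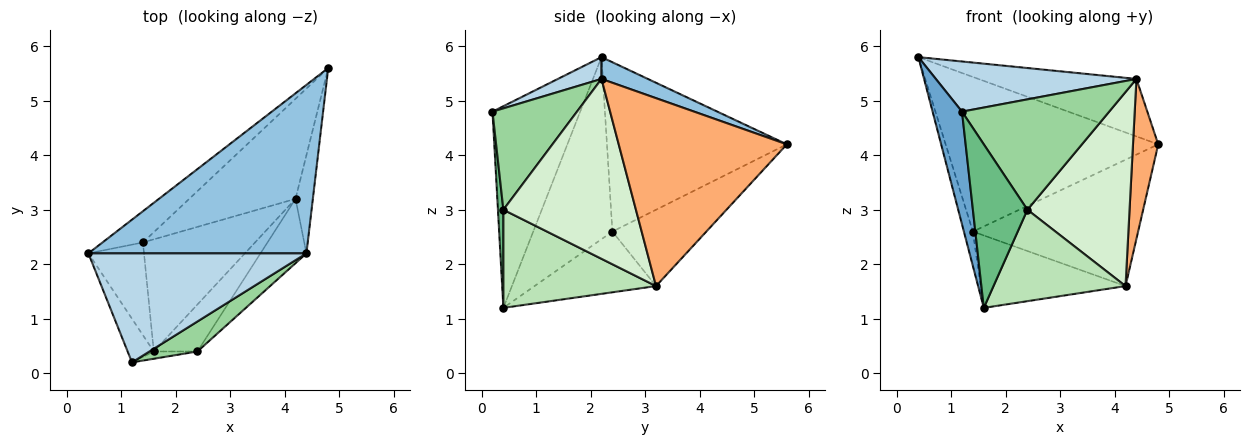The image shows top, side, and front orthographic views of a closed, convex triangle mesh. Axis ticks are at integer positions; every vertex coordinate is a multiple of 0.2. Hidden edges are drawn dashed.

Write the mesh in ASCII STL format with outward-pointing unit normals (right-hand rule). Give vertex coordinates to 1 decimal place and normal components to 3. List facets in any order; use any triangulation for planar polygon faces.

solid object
 facet normal -0.941 -0.315 -0.122
  outer loop
   vertex 1.2 0.2 4.8
   vertex 0.4 2.2 5.8
   vertex 1.6 0.4 1.2
  endloop
 endfacet
 facet normal 0.094 0.321 0.942
  outer loop
   vertex 4.4 2.2 5.4
   vertex 4.8 5.6 4.2
   vertex 0.4 2.2 5.8
  endloop
 endfacet
 facet normal 0.090 -0.416 0.905
  outer loop
   vertex 4.4 2.2 5.4
   vertex 0.4 2.2 5.8
   vertex 1.2 0.2 4.8
  endloop
 endfacet
 facet normal -0.638 0.754 -0.152
  outer loop
   vertex 1.4 2.4 2.6
   vertex 0.4 2.2 5.8
   vertex 4.8 5.6 4.2
  endloop
 endfacet
 facet normal -0.951 0.108 -0.290
  outer loop
   vertex 1.4 2.4 2.6
   vertex 1.6 0.4 1.2
   vertex 0.4 2.2 5.8
  endloop
 endfacet
 facet normal 0.985 -0.148 -0.091
  outer loop
   vertex 4.2 3.2 1.6
   vertex 4.8 5.6 4.2
   vertex 4.4 2.2 5.4
  endloop
 endfacet
 facet normal -0.407 0.716 -0.567
  outer loop
   vertex 4.2 3.2 1.6
   vertex 1.4 2.4 2.6
   vertex 4.8 5.6 4.2
  endloop
 endfacet
 facet normal -0.414 0.494 -0.765
  outer loop
   vertex 4.2 3.2 1.6
   vertex 1.6 0.4 1.2
   vertex 1.4 2.4 2.6
  endloop
 endfacet
 facet normal 0.099 -0.994 -0.044
  outer loop
   vertex 2.4 0.4 3.0
   vertex 1.2 0.2 4.8
   vertex 1.6 0.4 1.2
  endloop
 endfacet
 facet normal 0.485 -0.844 0.229
  outer loop
   vertex 2.4 0.4 3.0
   vertex 4.4 2.2 5.4
   vertex 1.2 0.2 4.8
  endloop
 endfacet
 facet normal 0.717 -0.620 -0.319
  outer loop
   vertex 2.4 0.4 3.0
   vertex 1.6 0.4 1.2
   vertex 4.2 3.2 1.6
  endloop
 endfacet
 facet normal 0.776 -0.598 -0.198
  outer loop
   vertex 2.4 0.4 3.0
   vertex 4.2 3.2 1.6
   vertex 4.4 2.2 5.4
  endloop
 endfacet
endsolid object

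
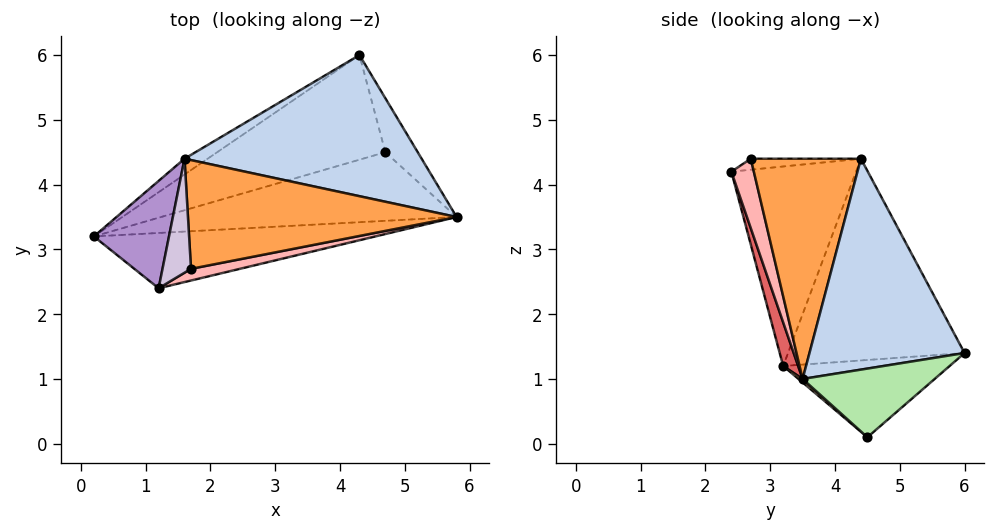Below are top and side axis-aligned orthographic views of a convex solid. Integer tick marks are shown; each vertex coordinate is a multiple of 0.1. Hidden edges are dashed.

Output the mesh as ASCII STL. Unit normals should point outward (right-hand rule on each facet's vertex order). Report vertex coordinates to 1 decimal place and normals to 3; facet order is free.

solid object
 facet normal -0.561 0.826 -0.064
  outer loop
   vertex 1.6 4.4 4.4
   vertex 4.3 6.0 1.4
   vertex 0.2 3.2 1.2
  endloop
 endfacet
 facet normal 0.640 0.269 0.720
  outer loop
   vertex 1.6 4.4 4.4
   vertex 5.8 3.5 1.0
   vertex 4.3 6.0 1.4
  endloop
 endfacet
 facet normal 0.634 0.037 0.773
  outer loop
   vertex 1.6 4.4 4.4
   vertex 1.7 2.7 4.4
   vertex 5.8 3.5 1.0
  endloop
 endfacet
 facet normal 0.009 -0.664 -0.748
  outer loop
   vertex 4.7 4.5 0.1
   vertex 5.8 3.5 1.0
   vertex 0.2 3.2 1.2
  endloop
 endfacet
 facet normal -0.346 0.560 -0.753
  outer loop
   vertex 4.7 4.5 0.1
   vertex 0.2 3.2 1.2
   vertex 4.3 6.0 1.4
  endloop
 endfacet
 facet normal 0.772 0.521 -0.364
  outer loop
   vertex 4.7 4.5 0.1
   vertex 4.3 6.0 1.4
   vertex 5.8 3.5 1.0
  endloop
 endfacet
 facet normal 0.042 -0.962 -0.270
  outer loop
   vertex 1.2 2.4 4.2
   vertex 0.2 3.2 1.2
   vertex 5.8 3.5 1.0
  endloop
 endfacet
 facet normal 0.406 -0.868 0.286
  outer loop
   vertex 1.2 2.4 4.2
   vertex 5.8 3.5 1.0
   vertex 1.7 2.7 4.4
  endloop
 endfacet
 facet normal -0.925 0.150 0.348
  outer loop
   vertex 1.2 2.4 4.2
   vertex 1.6 4.4 4.4
   vertex 0.2 3.2 1.2
  endloop
 endfacet
 facet normal -0.360 -0.021 0.933
  outer loop
   vertex 1.2 2.4 4.2
   vertex 1.7 2.7 4.4
   vertex 1.6 4.4 4.4
  endloop
 endfacet
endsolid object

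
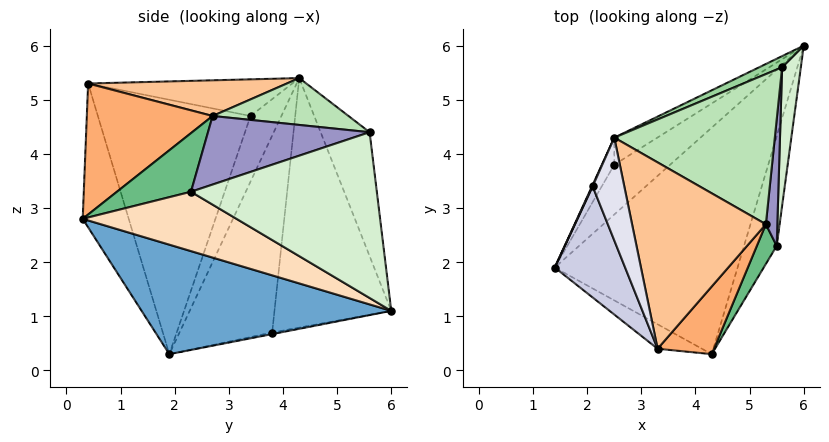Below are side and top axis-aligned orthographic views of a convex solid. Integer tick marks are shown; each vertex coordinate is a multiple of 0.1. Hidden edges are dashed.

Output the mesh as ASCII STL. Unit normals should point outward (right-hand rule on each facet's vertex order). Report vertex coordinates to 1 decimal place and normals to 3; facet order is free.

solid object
 facet normal 0.476 -0.379 -0.794
  outer loop
   vertex 4.3 0.3 2.8
   vertex 1.4 1.9 0.3
   vertex 6.0 6.0 1.1
  endloop
 endfacet
 facet normal -0.028 0.221 -0.975
  outer loop
   vertex 2.5 3.8 0.7
   vertex 6.0 6.0 1.1
   vertex 1.4 1.9 0.3
  endloop
 endfacet
 facet normal -0.859 0.509 -0.054
  outer loop
   vertex 2.5 3.8 0.7
   vertex 1.4 1.9 0.3
   vertex 2.5 4.3 5.4
  endloop
 endfacet
 facet normal -0.523 0.848 -0.090
  outer loop
   vertex 2.5 3.8 0.7
   vertex 2.5 4.3 5.4
   vertex 6.0 6.0 1.1
  endloop
 endfacet
 facet normal -0.397 -0.910 -0.122
  outer loop
   vertex 3.3 0.4 5.3
   vertex 1.4 1.9 0.3
   vertex 4.3 0.3 2.8
  endloop
 endfacet
 facet normal 0.754 -0.571 0.324
  outer loop
   vertex 3.3 0.4 5.3
   vertex 4.3 0.3 2.8
   vertex 5.3 2.7 4.7
  endloop
 endfacet
 facet normal 0.257 0.028 0.966
  outer loop
   vertex 3.3 0.4 5.3
   vertex 5.3 2.7 4.7
   vertex 2.5 4.3 5.4
  endloop
 endfacet
 facet normal 0.812 -0.375 -0.447
  outer loop
   vertex 5.5 2.3 3.3
   vertex 4.3 0.3 2.8
   vertex 6.0 6.0 1.1
  endloop
 endfacet
 facet normal 0.795 -0.544 0.269
  outer loop
   vertex 5.5 2.3 3.3
   vertex 5.3 2.7 4.7
   vertex 4.3 0.3 2.8
  endloop
 endfacet
 facet normal -0.367 0.928 0.068
  outer loop
   vertex 5.6 5.6 4.4
   vertex 6.0 6.0 1.1
   vertex 2.5 4.3 5.4
  endloop
 endfacet
 facet normal 0.279 0.070 0.958
  outer loop
   vertex 5.6 5.6 4.4
   vertex 2.5 4.3 5.4
   vertex 5.3 2.7 4.7
  endloop
 endfacet
 facet normal 0.991 -0.067 0.112
  outer loop
   vertex 5.6 5.6 4.4
   vertex 5.5 2.3 3.3
   vertex 6.0 6.0 1.1
  endloop
 endfacet
 facet normal 0.983 -0.085 0.165
  outer loop
   vertex 5.6 5.6 4.4
   vertex 5.3 2.7 4.7
   vertex 5.5 2.3 3.3
  endloop
 endfacet
 facet normal -0.916 0.400 0.009
  outer loop
   vertex 2.1 3.4 4.7
   vertex 2.5 4.3 5.4
   vertex 1.4 1.9 0.3
  endloop
 endfacet
 facet normal -0.915 -0.315 0.253
  outer loop
   vertex 2.1 3.4 4.7
   vertex 1.4 1.9 0.3
   vertex 3.3 0.4 5.3
  endloop
 endfacet
 facet normal -0.746 -0.170 0.644
  outer loop
   vertex 2.1 3.4 4.7
   vertex 3.3 0.4 5.3
   vertex 2.5 4.3 5.4
  endloop
 endfacet
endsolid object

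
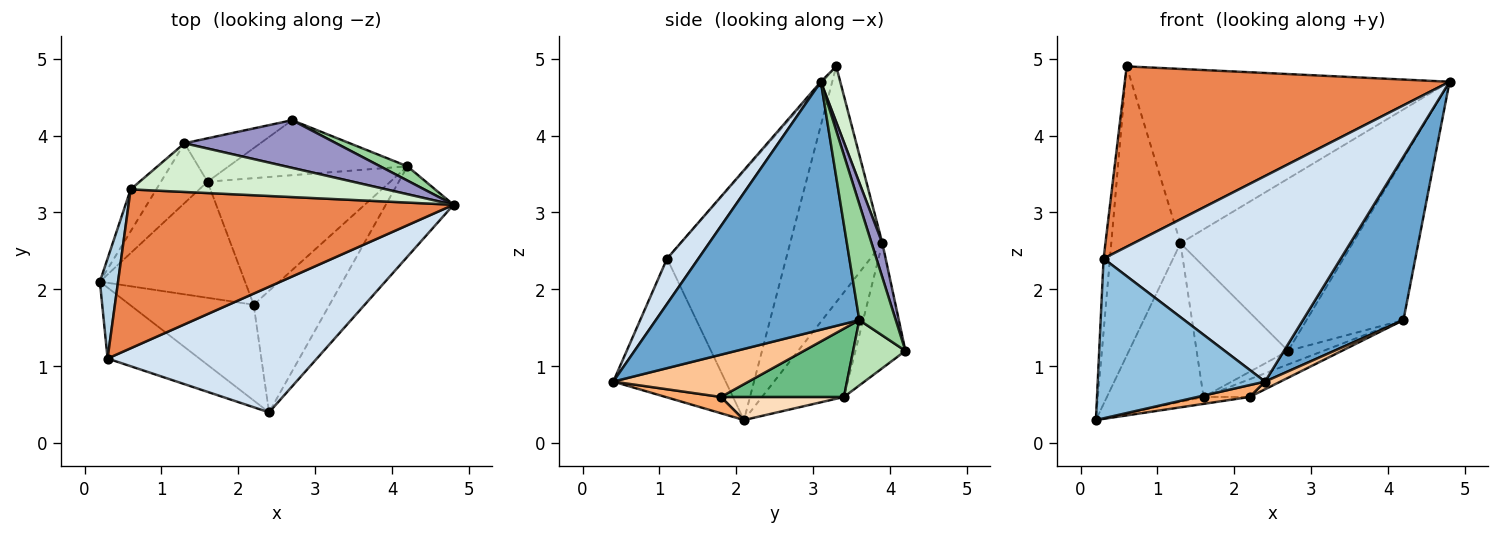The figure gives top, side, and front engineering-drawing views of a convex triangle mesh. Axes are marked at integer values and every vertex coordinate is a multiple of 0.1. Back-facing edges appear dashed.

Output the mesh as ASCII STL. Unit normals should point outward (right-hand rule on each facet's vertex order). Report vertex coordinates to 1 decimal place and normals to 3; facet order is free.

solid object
 facet normal 0.871 -0.430 -0.238
  outer loop
   vertex 4.2 3.6 1.6
   vertex 4.8 3.1 4.7
   vertex 2.4 0.4 0.8
  endloop
 endfacet
 facet normal -0.523 -0.779 -0.346
  outer loop
   vertex 0.3 1.1 2.4
   vertex 0.2 2.1 0.3
   vertex 2.4 0.4 0.8
  endloop
 endfacet
 facet normal -0.996 0.053 0.073
  outer loop
   vertex 0.3 1.1 2.4
   vertex 0.6 3.3 4.9
   vertex 0.2 2.1 0.3
  endloop
 endfacet
 facet normal 0.112 -0.848 0.518
  outer loop
   vertex 0.3 1.1 2.4
   vertex 2.4 0.4 0.8
   vertex 4.8 3.1 4.7
  endloop
 endfacet
 facet normal -0.004 -0.750 0.661
  outer loop
   vertex 0.3 1.1 2.4
   vertex 4.8 3.1 4.7
   vertex 0.6 3.3 4.9
  endloop
 endfacet
 facet normal 0.129 -0.122 -0.984
  outer loop
   vertex 2.2 1.8 0.6
   vertex 2.4 0.4 0.8
   vertex 0.2 2.1 0.3
  endloop
 endfacet
 facet normal 0.486 -0.055 -0.872
  outer loop
   vertex 2.2 1.8 0.6
   vertex 4.2 3.6 1.6
   vertex 2.4 0.4 0.8
  endloop
 endfacet
 facet normal 0.157 0.059 -0.986
  outer loop
   vertex 1.6 3.4 0.6
   vertex 2.2 1.8 0.6
   vertex 0.2 2.1 0.3
  endloop
 endfacet
 facet normal 0.347 0.130 -0.929
  outer loop
   vertex 1.6 3.4 0.6
   vertex 4.2 3.6 1.6
   vertex 2.2 1.8 0.6
  endloop
 endfacet
 facet normal 0.351 0.933 0.082
  outer loop
   vertex 2.7 4.2 1.2
   vertex 4.8 3.1 4.7
   vertex 4.2 3.6 1.6
  endloop
 endfacet
 facet normal 0.334 0.226 -0.915
  outer loop
   vertex 2.7 4.2 1.2
   vertex 4.2 3.6 1.6
   vertex 1.6 3.4 0.6
  endloop
 endfacet
 facet normal 0.059 0.961 0.269
  outer loop
   vertex 1.3 3.9 2.6
   vertex 0.6 3.3 4.9
   vertex 4.8 3.1 4.7
  endloop
 endfacet
 facet normal 0.060 0.962 0.266
  outer loop
   vertex 1.3 3.9 2.6
   vertex 4.8 3.1 4.7
   vertex 2.7 4.2 1.2
  endloop
 endfacet
 facet normal -0.460 0.843 -0.280
  outer loop
   vertex 1.3 3.9 2.6
   vertex 2.7 4.2 1.2
   vertex 1.6 3.4 0.6
  endloop
 endfacet
 facet normal -0.797 0.598 -0.087
  outer loop
   vertex 1.3 3.9 2.6
   vertex 0.2 2.1 0.3
   vertex 0.6 3.3 4.9
  endloop
 endfacet
 facet normal -0.621 0.733 -0.276
  outer loop
   vertex 1.3 3.9 2.6
   vertex 1.6 3.4 0.6
   vertex 0.2 2.1 0.3
  endloop
 endfacet
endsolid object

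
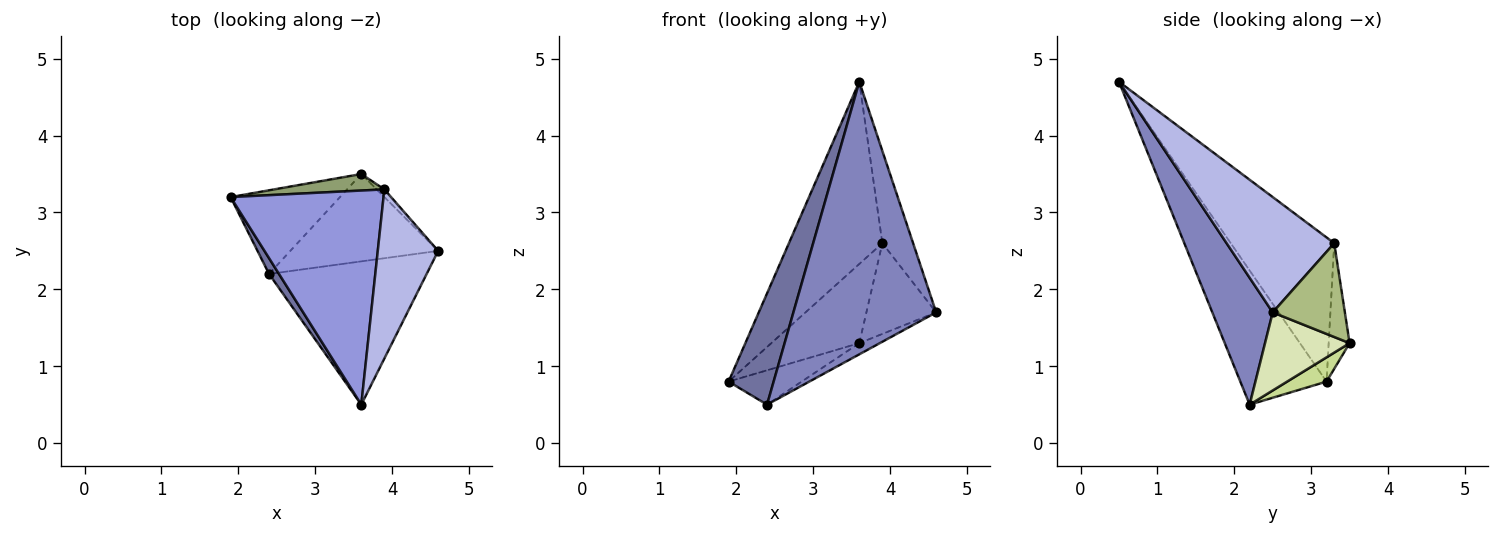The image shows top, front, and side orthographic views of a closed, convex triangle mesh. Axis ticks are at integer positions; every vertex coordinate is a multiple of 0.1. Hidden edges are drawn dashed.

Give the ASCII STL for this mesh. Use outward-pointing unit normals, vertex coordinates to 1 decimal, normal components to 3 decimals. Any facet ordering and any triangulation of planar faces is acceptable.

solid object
 facet normal -0.884 -0.462 0.066
  outer loop
   vertex 2.4 2.2 0.5
   vertex 3.6 0.5 4.7
   vertex 1.9 3.2 0.8
  endloop
 endfacet
 facet normal 0.351 -0.829 -0.436
  outer loop
   vertex 2.4 2.2 0.5
   vertex 4.6 2.5 1.7
   vertex 3.6 0.5 4.7
  endloop
 endfacet
 facet normal -0.583 0.526 0.619
  outer loop
   vertex 3.9 3.3 2.6
   vertex 1.9 3.2 0.8
   vertex 3.6 0.5 4.7
  endloop
 endfacet
 facet normal 0.859 0.245 0.450
  outer loop
   vertex 3.9 3.3 2.6
   vertex 3.6 0.5 4.7
   vertex 4.6 2.5 1.7
  endloop
 endfacet
 facet normal -0.227 0.953 0.199
  outer loop
   vertex 3.6 3.5 1.3
   vertex 1.9 3.2 0.8
   vertex 3.9 3.3 2.6
  endloop
 endfacet
 facet normal 0.718 0.694 -0.059
  outer loop
   vertex 3.6 3.5 1.3
   vertex 3.9 3.3 2.6
   vertex 4.6 2.5 1.7
  endloop
 endfacet
 facet normal 0.201 0.372 -0.906
  outer loop
   vertex 3.6 3.5 1.3
   vertex 2.4 2.2 0.5
   vertex 1.9 3.2 0.8
  endloop
 endfacet
 facet normal 0.464 0.112 -0.879
  outer loop
   vertex 3.6 3.5 1.3
   vertex 4.6 2.5 1.7
   vertex 2.4 2.2 0.5
  endloop
 endfacet
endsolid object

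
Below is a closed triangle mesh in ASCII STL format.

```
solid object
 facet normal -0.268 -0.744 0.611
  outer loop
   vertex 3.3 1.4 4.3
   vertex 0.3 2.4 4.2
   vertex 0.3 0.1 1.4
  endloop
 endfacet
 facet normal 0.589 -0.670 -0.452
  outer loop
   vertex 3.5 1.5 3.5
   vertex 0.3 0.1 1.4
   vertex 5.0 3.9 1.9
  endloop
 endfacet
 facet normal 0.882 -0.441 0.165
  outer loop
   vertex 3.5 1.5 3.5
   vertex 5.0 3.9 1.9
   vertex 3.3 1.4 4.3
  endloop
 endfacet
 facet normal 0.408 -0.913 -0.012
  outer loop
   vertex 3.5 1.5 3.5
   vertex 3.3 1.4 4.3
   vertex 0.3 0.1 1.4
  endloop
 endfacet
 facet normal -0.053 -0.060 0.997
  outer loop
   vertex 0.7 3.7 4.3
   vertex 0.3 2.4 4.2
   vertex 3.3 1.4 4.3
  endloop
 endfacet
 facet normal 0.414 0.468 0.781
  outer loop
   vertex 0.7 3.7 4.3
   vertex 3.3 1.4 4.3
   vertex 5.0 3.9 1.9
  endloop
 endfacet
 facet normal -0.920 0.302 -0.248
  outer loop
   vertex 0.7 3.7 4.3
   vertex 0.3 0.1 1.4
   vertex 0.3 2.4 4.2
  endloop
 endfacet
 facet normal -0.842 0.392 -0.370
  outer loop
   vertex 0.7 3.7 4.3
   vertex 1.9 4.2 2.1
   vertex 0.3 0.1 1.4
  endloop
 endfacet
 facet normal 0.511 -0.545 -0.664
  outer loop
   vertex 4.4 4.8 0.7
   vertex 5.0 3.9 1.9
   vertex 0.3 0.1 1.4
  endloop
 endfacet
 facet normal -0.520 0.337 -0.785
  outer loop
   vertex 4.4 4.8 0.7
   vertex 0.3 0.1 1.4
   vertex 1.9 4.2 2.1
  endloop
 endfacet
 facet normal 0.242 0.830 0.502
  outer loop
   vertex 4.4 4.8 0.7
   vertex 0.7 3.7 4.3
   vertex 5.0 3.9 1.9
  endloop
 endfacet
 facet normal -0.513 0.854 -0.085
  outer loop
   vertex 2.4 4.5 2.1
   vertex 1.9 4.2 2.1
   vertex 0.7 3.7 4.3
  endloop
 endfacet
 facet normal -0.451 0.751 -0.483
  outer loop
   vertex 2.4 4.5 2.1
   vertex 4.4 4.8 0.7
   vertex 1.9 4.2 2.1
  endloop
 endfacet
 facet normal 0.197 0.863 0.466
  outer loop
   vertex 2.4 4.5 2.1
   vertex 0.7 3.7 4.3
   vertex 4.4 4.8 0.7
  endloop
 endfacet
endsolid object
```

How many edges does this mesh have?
21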